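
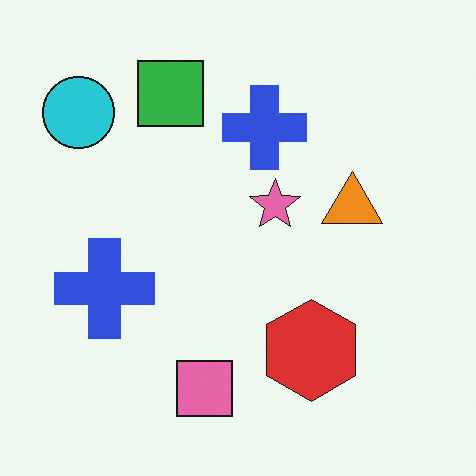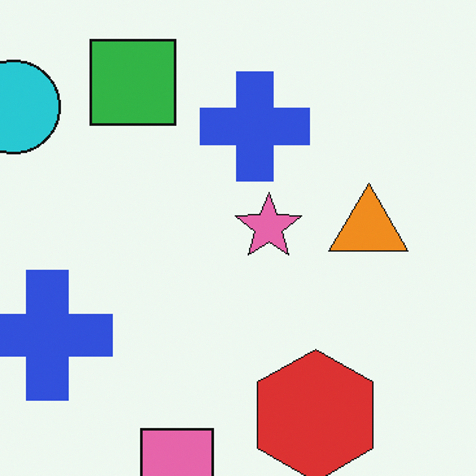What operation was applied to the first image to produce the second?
The image was cropped slightly and scaled back up.

The visible shapes are larger and the field of view is narrower; shapes near the original edges may be partly or wholly outside the frame — a crop-and-rescale.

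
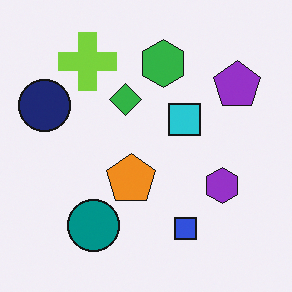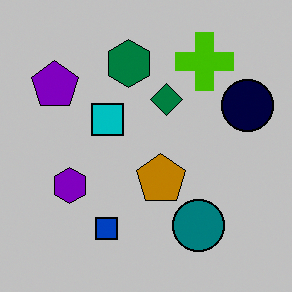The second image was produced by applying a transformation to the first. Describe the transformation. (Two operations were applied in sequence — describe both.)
It was flipped horizontally (left ↔ right), then aggressively posterized.

The navy circle is in the left of the first image and the right of the second — shapes on opposite sides of the vertical midline have swapped in a mirror flip. Each flat color has snapped to a coarser quantized level — most visibly, the near-white background has dropped to a flat grey.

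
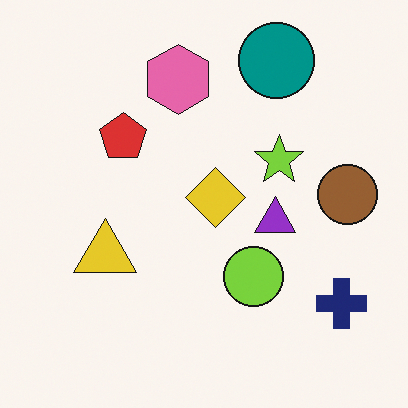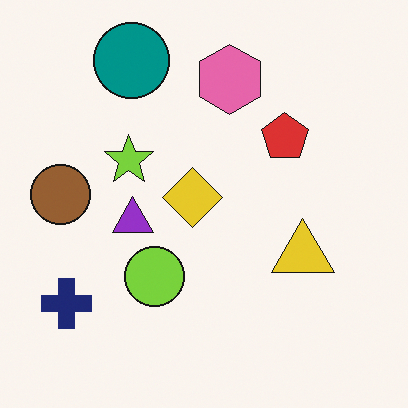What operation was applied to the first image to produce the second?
The transformation is: flipped horizontally (left ↔ right).

The brown circle is in the right of the first image and the left of the second — shapes on opposite sides of the vertical midline have swapped in a mirror flip.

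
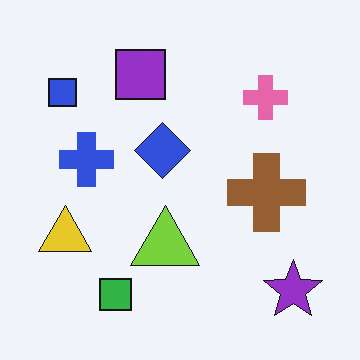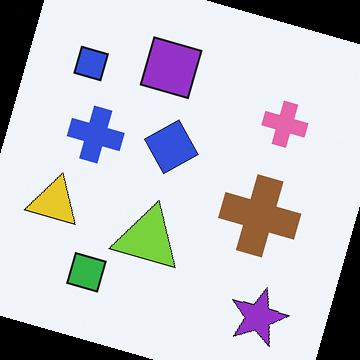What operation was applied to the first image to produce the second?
It was rotated clockwise by a moderate amount.

Every shape is tilted by the same angle and the image corners show triangular fill wedges — a whole-image rotation by a non-right angle.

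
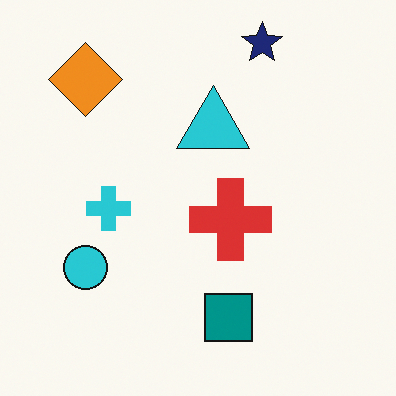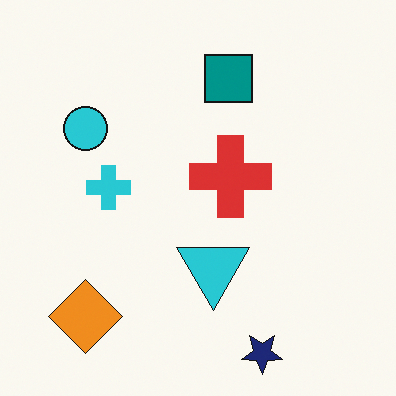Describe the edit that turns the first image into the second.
The transformation is: flipped vertically (top ↔ bottom).

The navy star is in the top of the first image and the bottom of the second — shapes on opposite sides of the horizontal midline have swapped in a mirror flip.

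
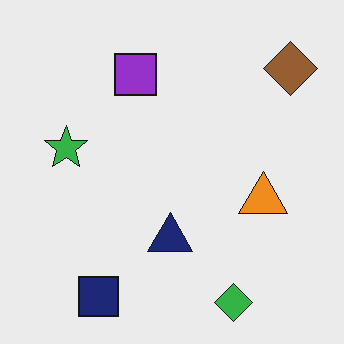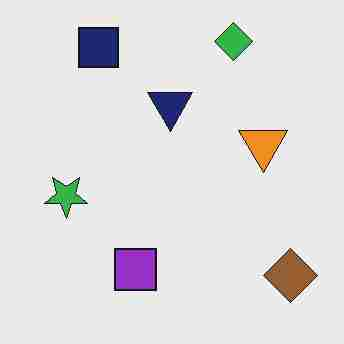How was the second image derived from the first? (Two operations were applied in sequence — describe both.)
The transformation is: flipped vertically (top ↔ bottom), then heavily JPEG-compressed with obvious blocking artifacts.

The green diamond is in the bottom-right of the first image and the top-right of the second — shapes on opposite sides of the horizontal midline have swapped in a mirror flip. Blocky 8×8 compression artifacts appear around shape edges and the flat background shows ringing — characteristic JPEG degradation.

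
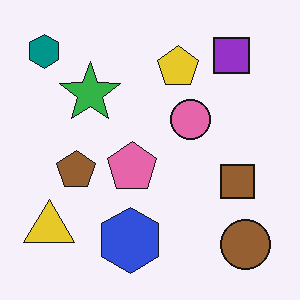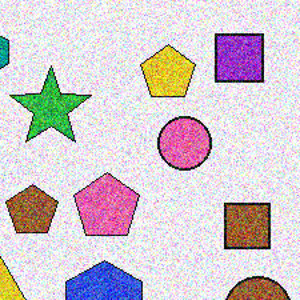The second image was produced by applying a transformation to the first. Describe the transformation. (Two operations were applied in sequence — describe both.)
It was degraded with heavy additive noise, then cropped to a modestly smaller region and rescaled.

Random speckle covers the whole image, including the flat background. The visible shapes are larger and the field of view is narrower; shapes near the original edges may be partly or wholly outside the frame — a crop-and-rescale.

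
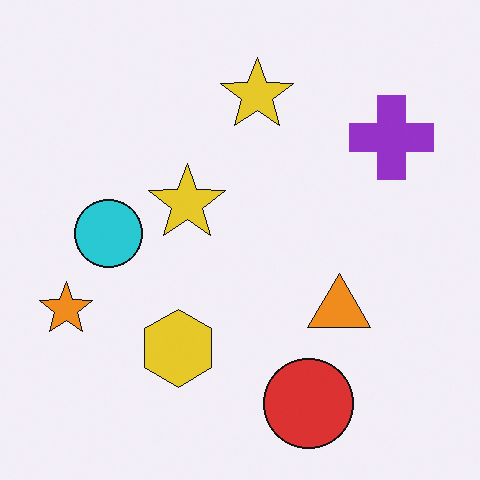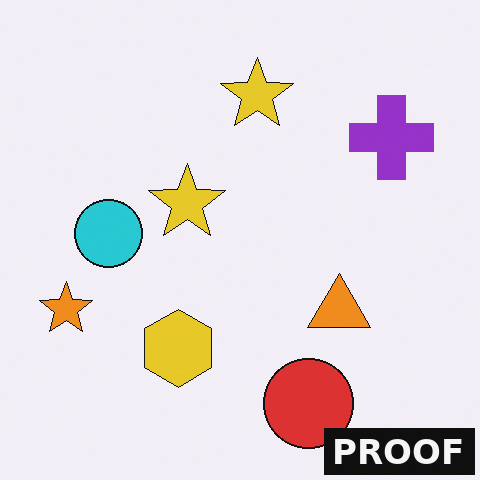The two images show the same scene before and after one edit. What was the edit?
The transformation is: watermarked with the text "PROOF" in the lower-right corner.

A dark label reading "PROOF" appears in the lower-right corner.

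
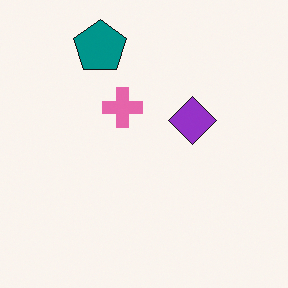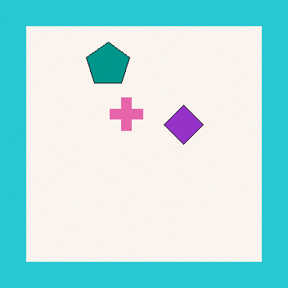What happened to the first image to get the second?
The transformation is: framed with a cyan border.

A solid cyan frame runs around the edge of the second image, with the content slightly shrunk inside it.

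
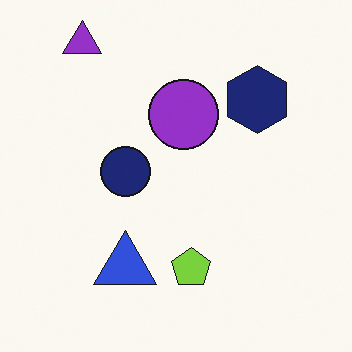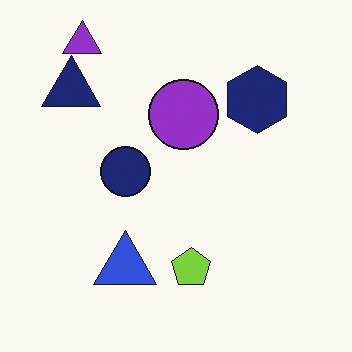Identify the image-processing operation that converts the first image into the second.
This is the original image overlaid with an additional navy triangle.

A navy triangle appears in the second image that is absent from the first.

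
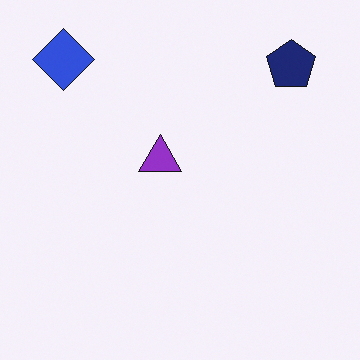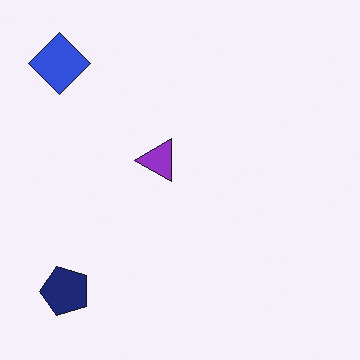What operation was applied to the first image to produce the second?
The transformation is: transposed (reflected across the top-left ↔ bottom-right diagonal).

Shapes have swapped their row and column positions — what was in the top-right is now in the bottom-left — a diagonal reflection.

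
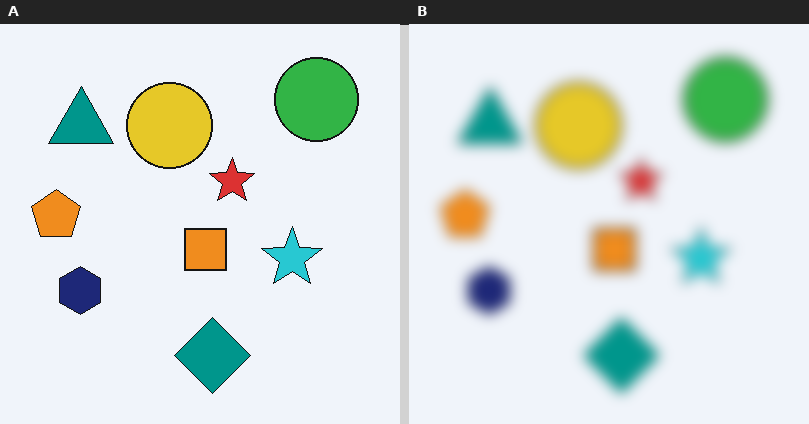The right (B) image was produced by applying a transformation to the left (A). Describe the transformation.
The image was strongly gaussian-blurred.

Shape edges and outlines are uniformly softened across the whole image.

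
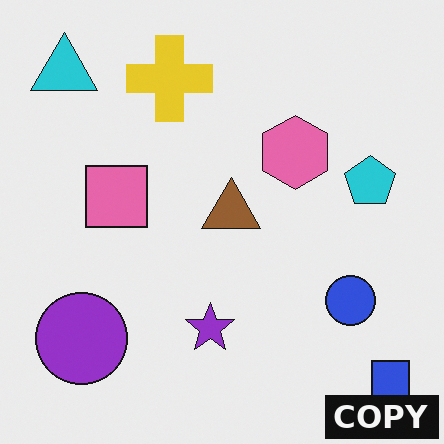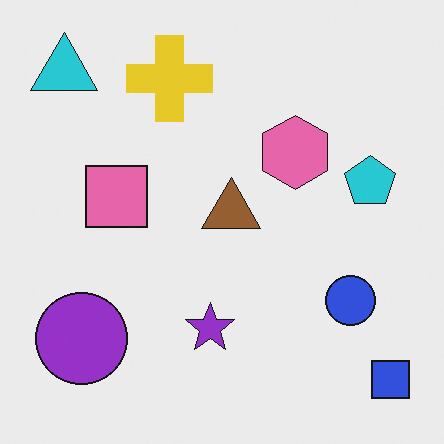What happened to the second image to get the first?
It was watermarked with the text "COPY" in the lower-right corner.

A dark label reading "COPY" appears in the lower-right corner.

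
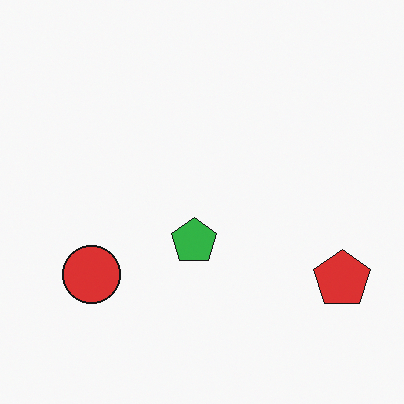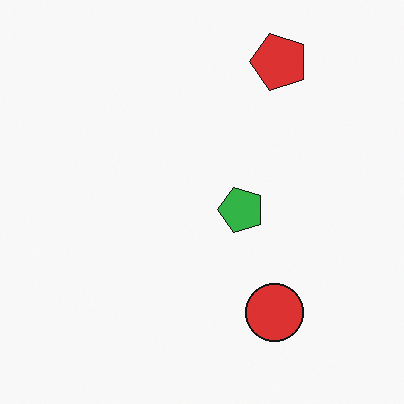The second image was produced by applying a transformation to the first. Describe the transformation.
It was rotated 90° counter-clockwise.

The red pentagon sits in the bottom-right of the first image and the top-right of the second — consistent with a whole-image 90° counter-clockwise rotation.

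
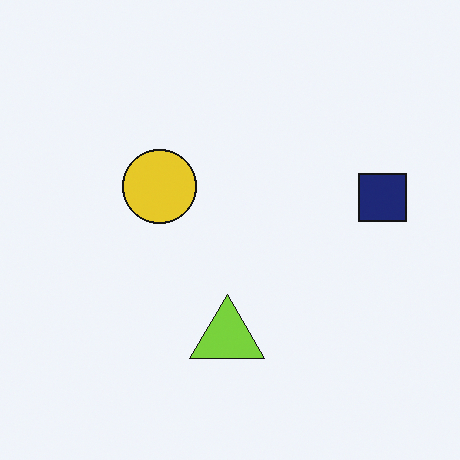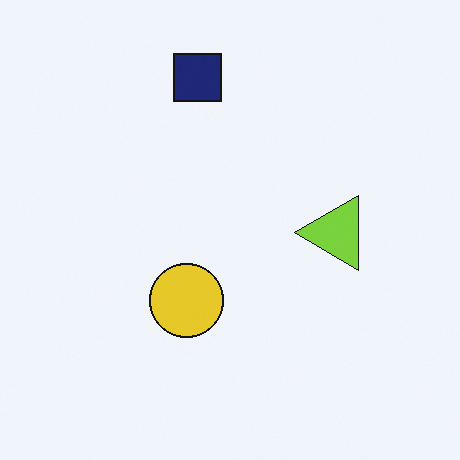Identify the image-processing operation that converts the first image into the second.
The image was rotated 90° counter-clockwise.

The navy square sits in the right of the first image and the top of the second — consistent with a whole-image 90° counter-clockwise rotation.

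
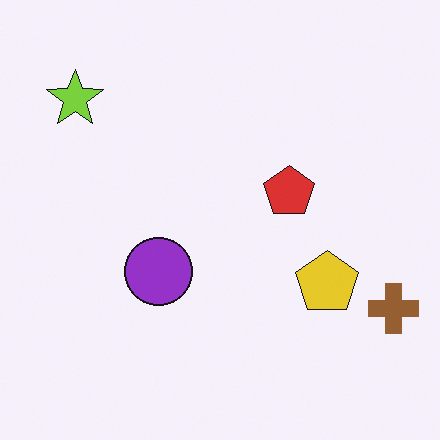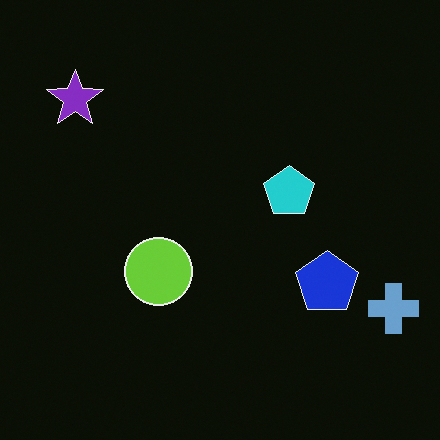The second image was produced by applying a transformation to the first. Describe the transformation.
Color-inverted (negative).

The light background has become dark and every shape's color is its complement — a photographic negative.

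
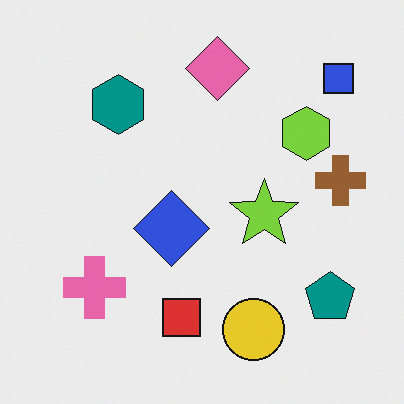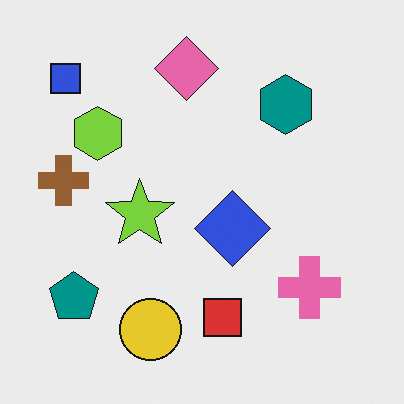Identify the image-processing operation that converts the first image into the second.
Flipped horizontally (left ↔ right).

The brown cross is in the right of the first image and the left of the second — shapes on opposite sides of the vertical midline have swapped in a mirror flip.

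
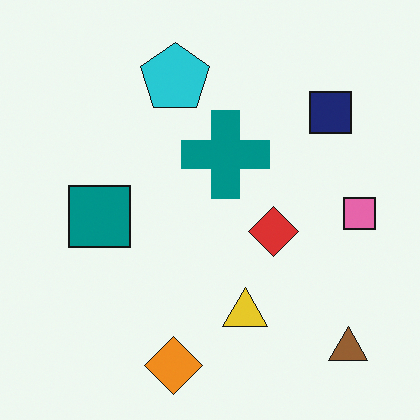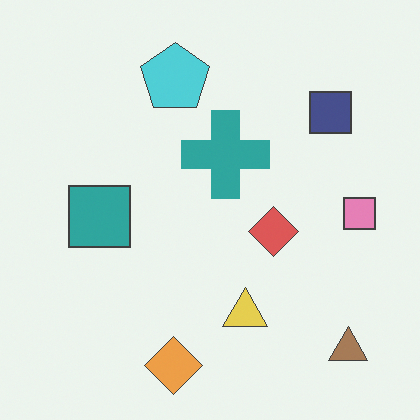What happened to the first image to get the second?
The second image is the first given slightly reduced contrast.

Tones are pushed toward mid-grey across the whole image — a global contrast change.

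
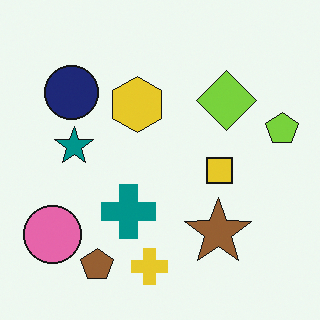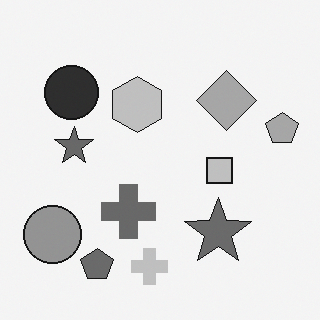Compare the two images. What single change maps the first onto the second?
This is the original image converted to grayscale.

All color is removed — every shape is now a shade of grey.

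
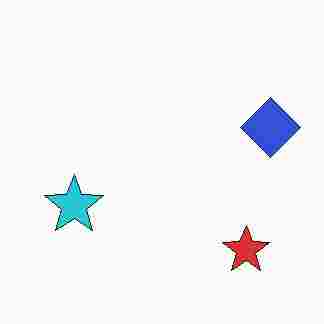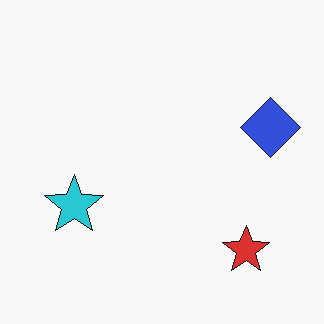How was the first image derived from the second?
It was degraded with heavy JPEG compression.

Blocky 8×8 compression artifacts appear around shape edges and the flat background shows ringing — characteristic JPEG degradation.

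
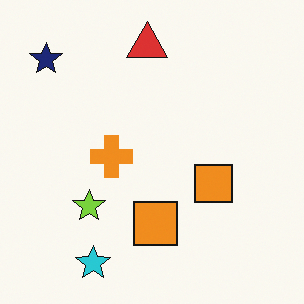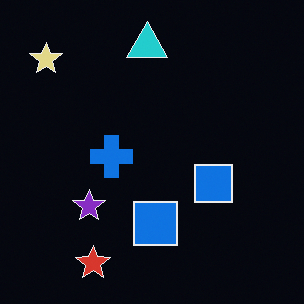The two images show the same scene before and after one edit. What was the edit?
Color-inverted (negative).

The light background has become dark and every shape's color is its complement — a photographic negative.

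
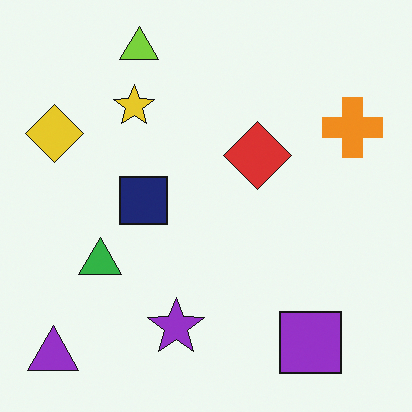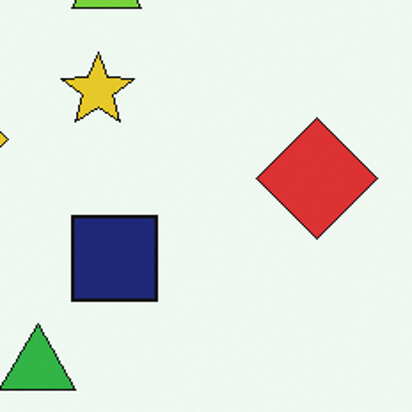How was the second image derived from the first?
Cropped tightly and scaled back up.

The visible shapes are larger and the field of view is narrower; shapes near the original edges may be partly or wholly outside the frame — a crop-and-rescale.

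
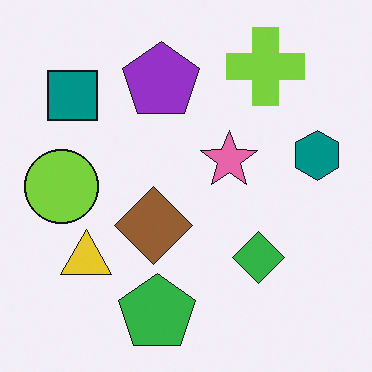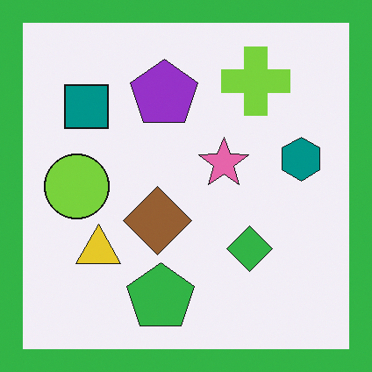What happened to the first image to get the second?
This is the original image framed with a green border.

A solid green frame runs around the edge of the second image, with the content slightly shrunk inside it.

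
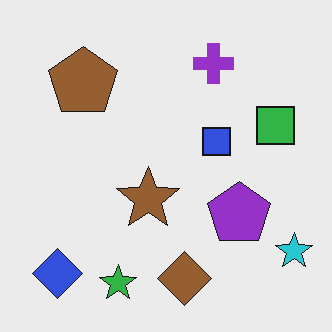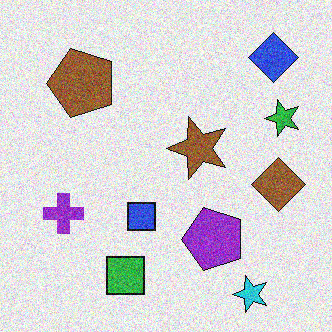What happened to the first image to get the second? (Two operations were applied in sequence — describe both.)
The second image is the first transposed (reflected across the top-left ↔ bottom-right diagonal), then degraded with visible gaussian noise.

Shapes have swapped their row and column positions — what was in the top-right is now in the bottom-left — a diagonal reflection. Random speckle covers the whole image, including the flat background.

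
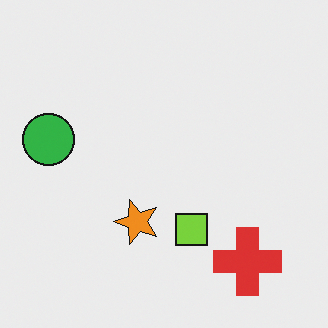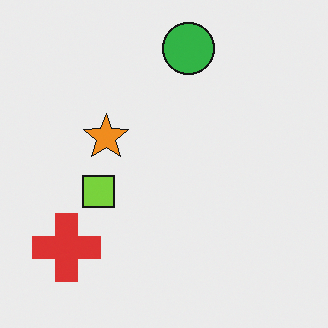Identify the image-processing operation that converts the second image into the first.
Rotated 90° counter-clockwise.

The red cross sits in the bottom-left of the second image and the bottom-right of the first — consistent with a whole-image 90° counter-clockwise rotation.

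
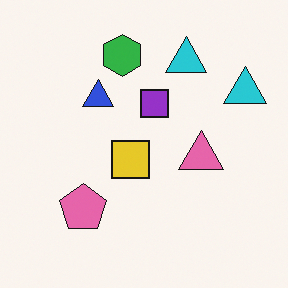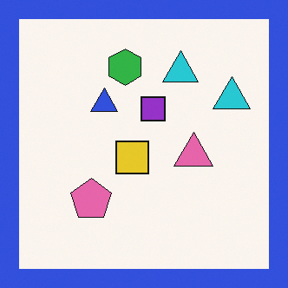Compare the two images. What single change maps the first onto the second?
The transformation is: framed with a blue border.

A solid blue frame runs around the edge of the second image, with the content slightly shrunk inside it.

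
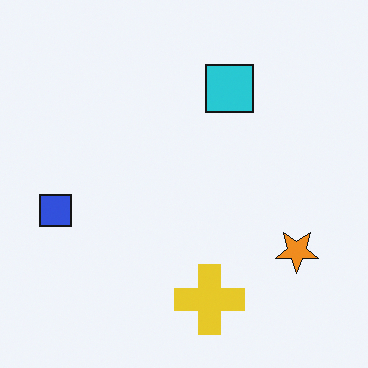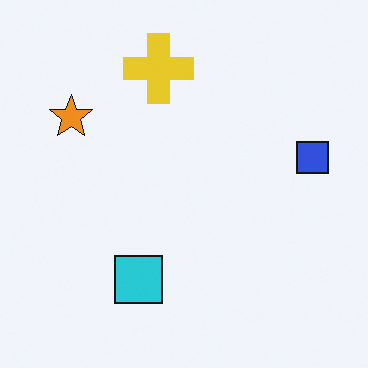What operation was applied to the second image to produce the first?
The transformation is: rotated 180°.

The orange star sits in the top-left of the second image and the bottom-right of the first — consistent with a whole-image 180° rotation.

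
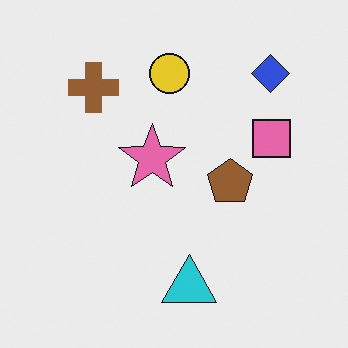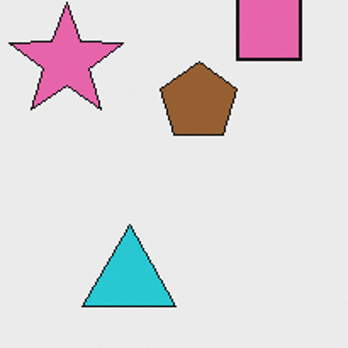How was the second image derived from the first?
The image was cropped tightly and scaled back up.

The visible shapes are larger and the field of view is narrower; shapes near the original edges may be partly or wholly outside the frame — a crop-and-rescale.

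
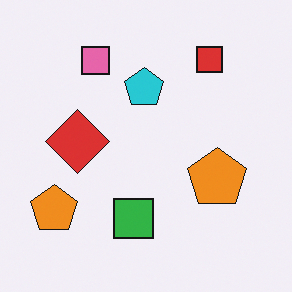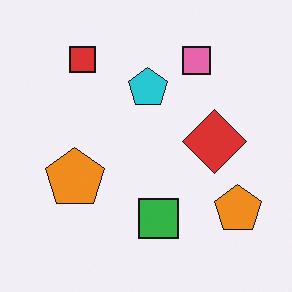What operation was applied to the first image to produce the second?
It was flipped horizontally (left ↔ right).

The red diamond is in the left of the first image and the right of the second — shapes on opposite sides of the vertical midline have swapped in a mirror flip.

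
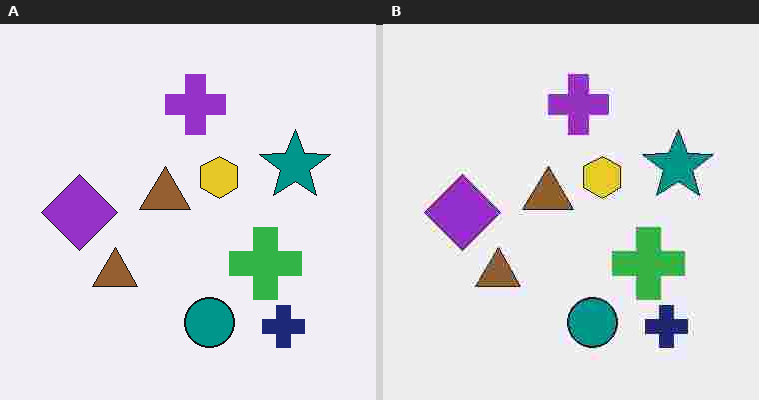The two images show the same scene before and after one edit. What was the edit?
The right (B) image is the left (A) degraded with heavy JPEG compression.

Blocky 8×8 compression artifacts appear around shape edges and the flat background shows ringing — characteristic JPEG degradation.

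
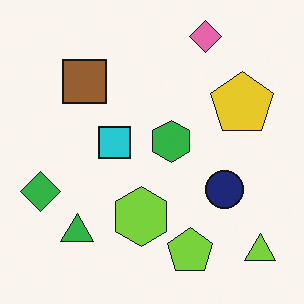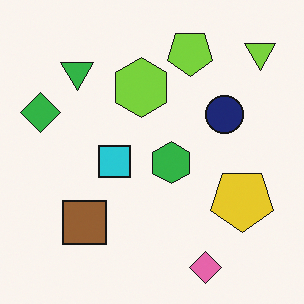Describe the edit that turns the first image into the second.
It was flipped vertically (top ↔ bottom).

The pink diamond is in the top-right of the first image and the bottom-right of the second — shapes on opposite sides of the horizontal midline have swapped in a mirror flip.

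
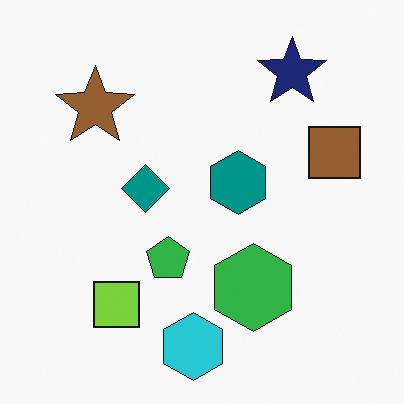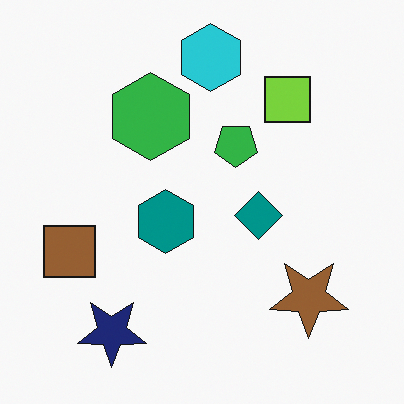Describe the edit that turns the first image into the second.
The transformation is: rotated 180°.

The navy star sits in the top-right of the first image and the bottom-left of the second — consistent with a whole-image 180° rotation.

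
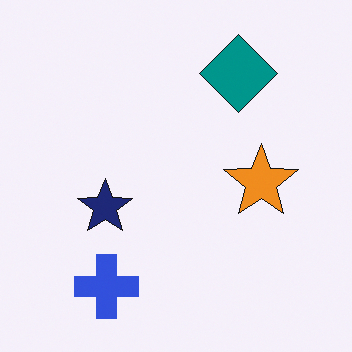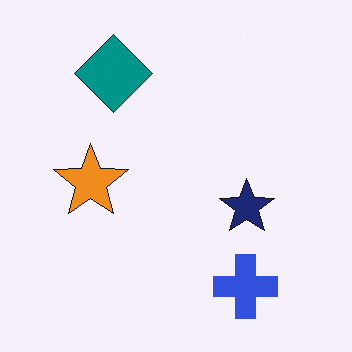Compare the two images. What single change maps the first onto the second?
It was flipped horizontally (left ↔ right).

The orange star is in the right of the first image and the left of the second — shapes on opposite sides of the vertical midline have swapped in a mirror flip.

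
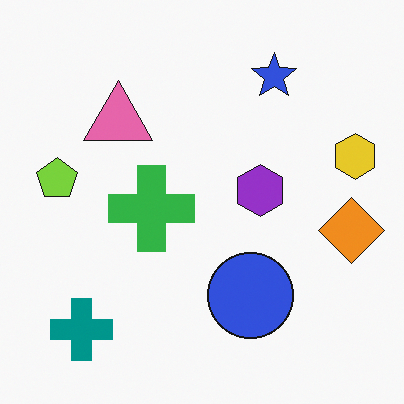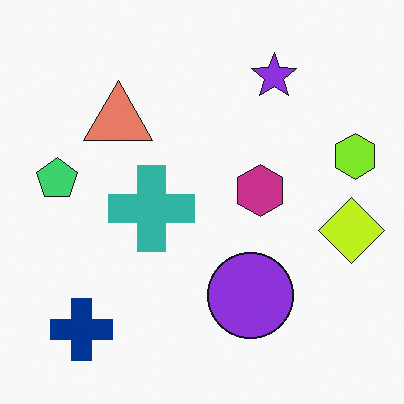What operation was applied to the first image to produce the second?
The second image is the first hue-shifted by a small amount.

Every shape's color has rotated by the same amount around the hue wheel — a uniform hue shift.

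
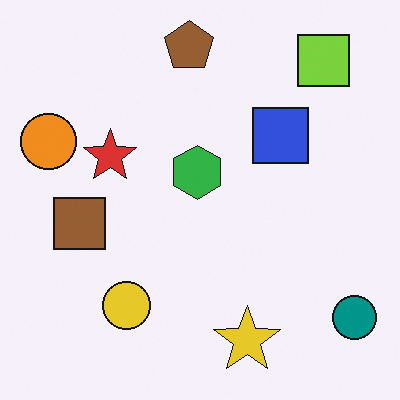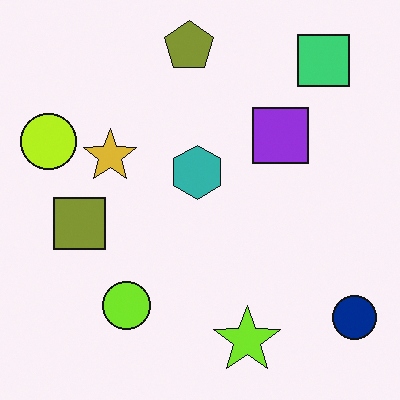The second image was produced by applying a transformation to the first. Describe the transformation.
The second image is the first hue-shifted slightly.

Every shape's color has rotated by the same amount around the hue wheel — a uniform hue shift.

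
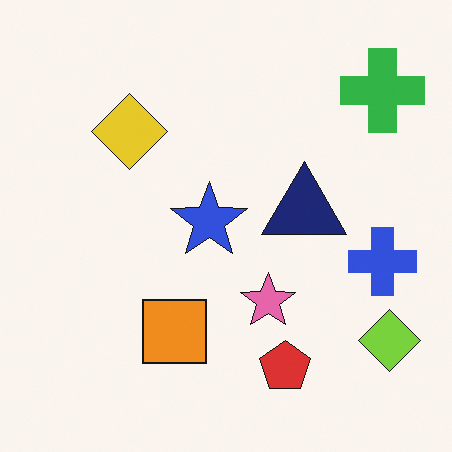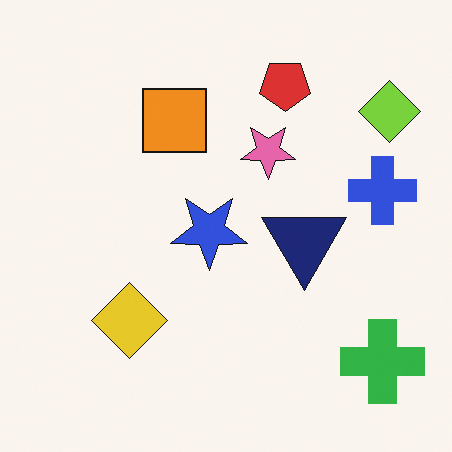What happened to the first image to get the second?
This is the original image flipped vertically (top ↔ bottom).

The red pentagon is in the bottom of the first image and the top of the second — shapes on opposite sides of the horizontal midline have swapped in a mirror flip.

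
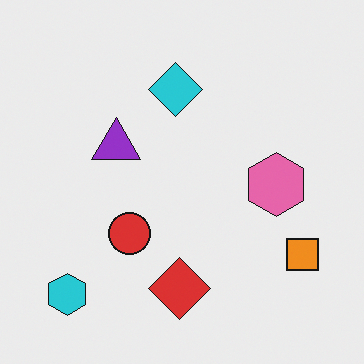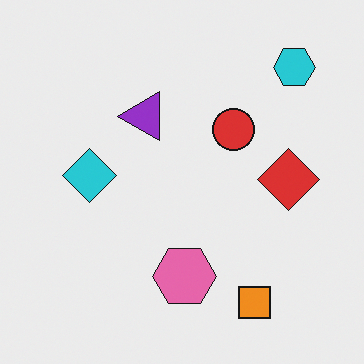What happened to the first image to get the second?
The second image is the first transposed (reflected across the top-left ↔ bottom-right diagonal).

Shapes have swapped their row and column positions — what was in the top-right is now in the bottom-left — a diagonal reflection.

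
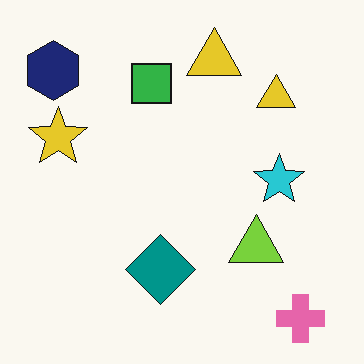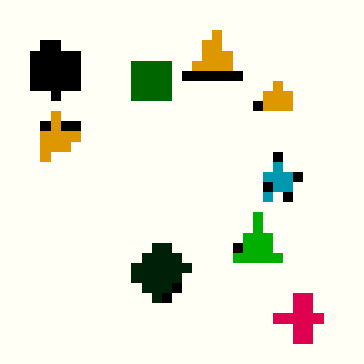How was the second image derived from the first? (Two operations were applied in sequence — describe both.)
This is the original image boosted in contrast, then coarsely pixelated.

Tones are pushed away from mid-grey across the whole image — a global contrast change. Shapes are reduced to large square blocks; fine edges and outlines are lost — a downscale-then-upscale (mosaic) effect.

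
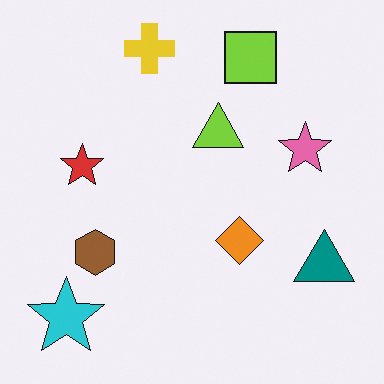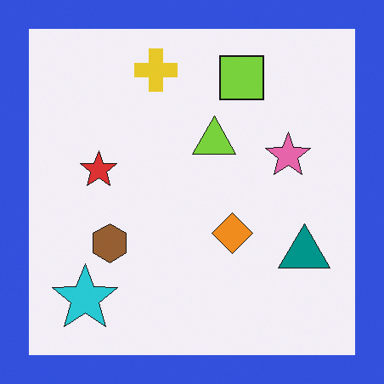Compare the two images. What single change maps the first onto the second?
Framed with a blue border.

A solid blue frame runs around the edge of the second image, with the content slightly shrunk inside it.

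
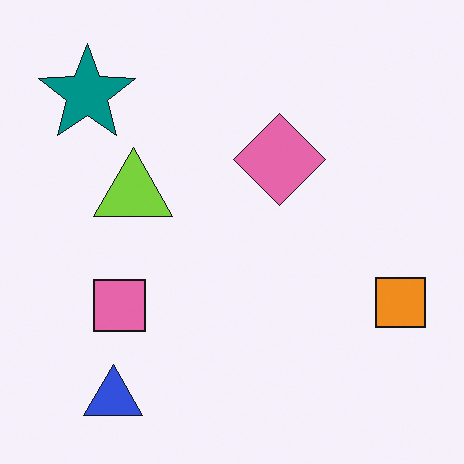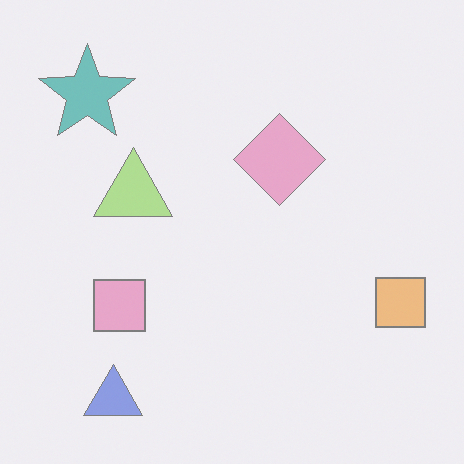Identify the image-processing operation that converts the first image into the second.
The image was washed out (contrast reduced).

Tones are pushed toward mid-grey across the whole image — a global contrast change.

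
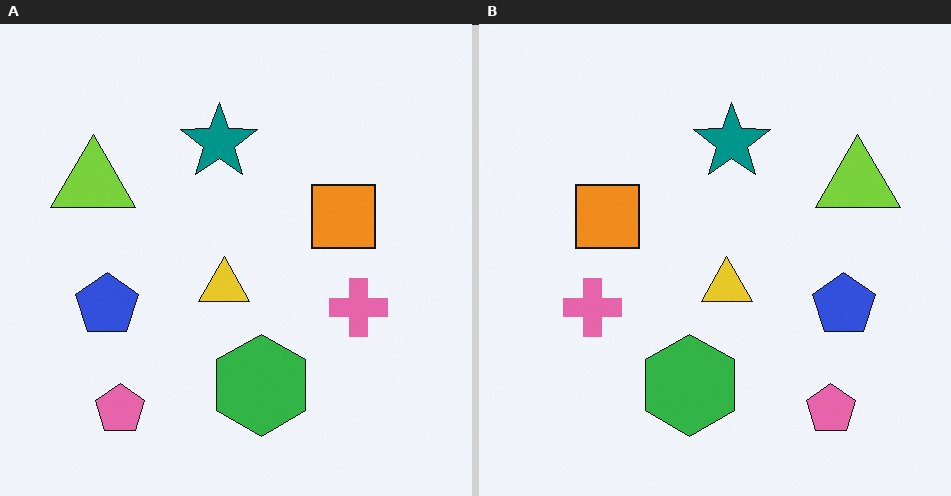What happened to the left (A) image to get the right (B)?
Flipped horizontally (left ↔ right).

The lime triangle is in the left of the left (A) image and the right of the right (B) — shapes on opposite sides of the vertical midline have swapped in a mirror flip.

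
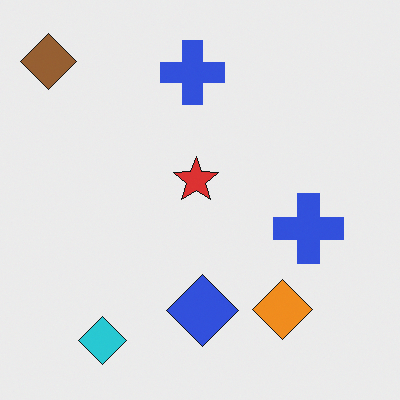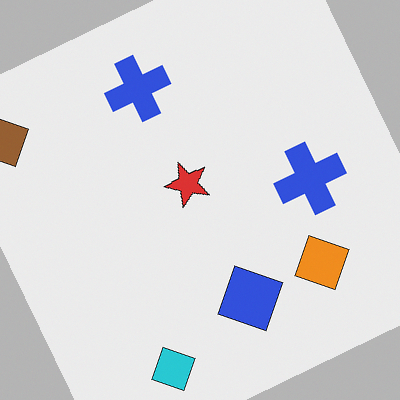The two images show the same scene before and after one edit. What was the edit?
It was rotated counter-clockwise by a clearly visible amount.

Every shape is tilted by the same angle and the image corners show triangular fill wedges — a whole-image rotation by a non-right angle.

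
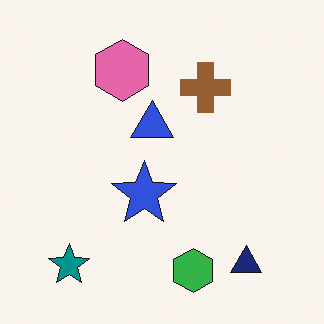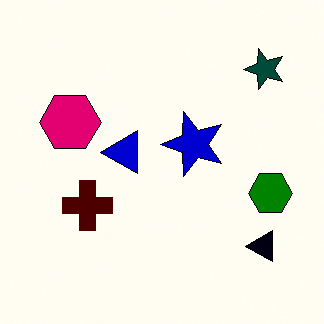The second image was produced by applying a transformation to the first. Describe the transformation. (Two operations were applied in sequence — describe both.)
Transposed (reflected across the top-left ↔ bottom-right diagonal), then given much higher contrast.

Shapes have swapped their row and column positions — what was in the top-right is now in the bottom-left — a diagonal reflection. Tones are pushed away from mid-grey across the whole image — a global contrast change.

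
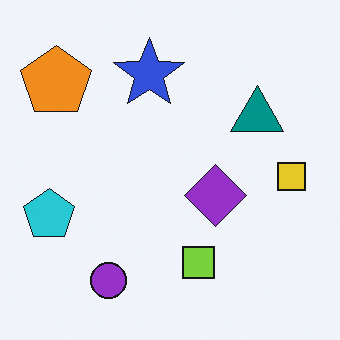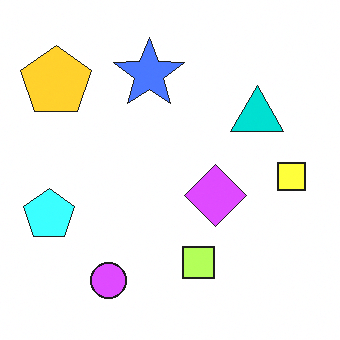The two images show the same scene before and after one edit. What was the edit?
The transformation is: substantially brightened.

Every pixel — background and shapes alike — is uniformly brightened.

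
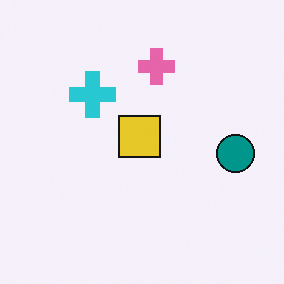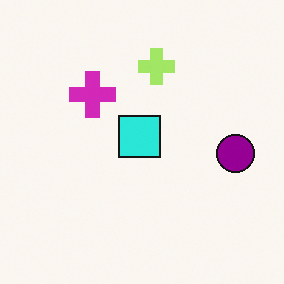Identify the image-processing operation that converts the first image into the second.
This is the original image hue-shifted through roughly a third of the color wheel.

Every shape's color has rotated by the same amount around the hue wheel — a uniform hue shift.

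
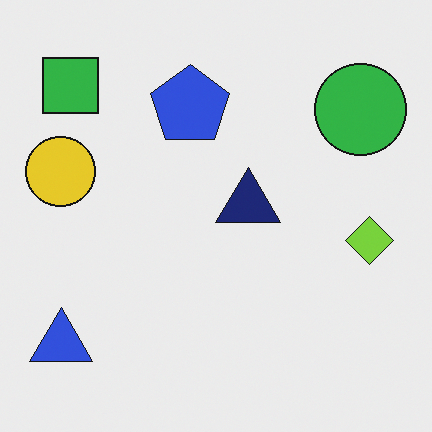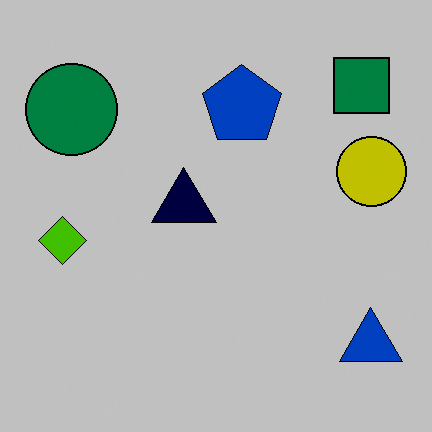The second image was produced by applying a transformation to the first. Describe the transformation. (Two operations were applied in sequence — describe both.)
The second image is the first flipped horizontally (left ↔ right), then heavily posterized to just a handful of flat colors.

The yellow circle is in the left of the first image and the right of the second — shapes on opposite sides of the vertical midline have swapped in a mirror flip. Each flat color has snapped to a coarser quantized level — most visibly, the near-white background has dropped to a flat grey.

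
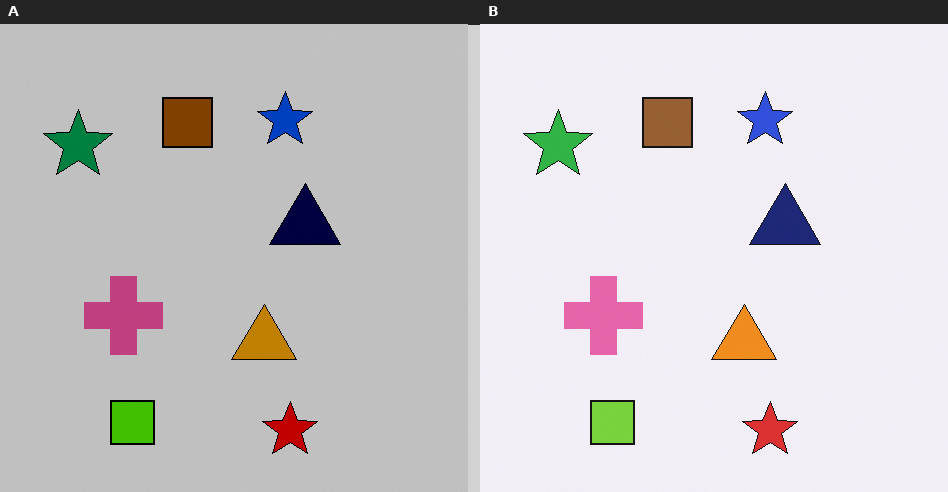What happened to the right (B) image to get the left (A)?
The left (A) image is the right (B) heavily posterized to just a handful of flat colors.

Each flat color has snapped to a coarser quantized level — most visibly, the near-white background has dropped to a flat grey.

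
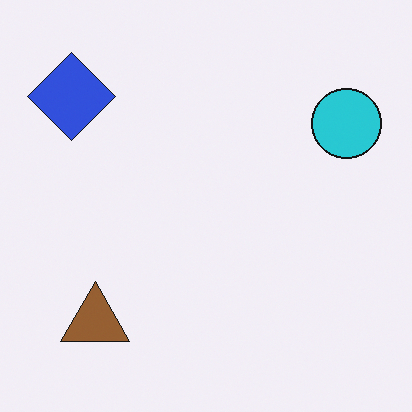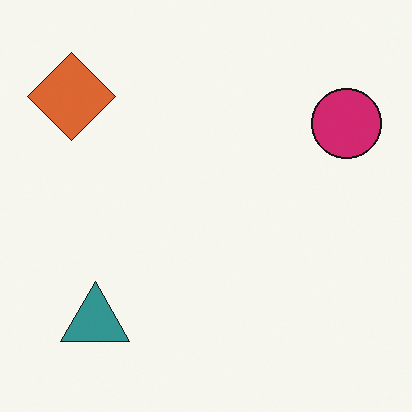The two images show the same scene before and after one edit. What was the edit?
Hue-shifted noticeably.

Every shape's color has rotated by the same amount around the hue wheel — a uniform hue shift.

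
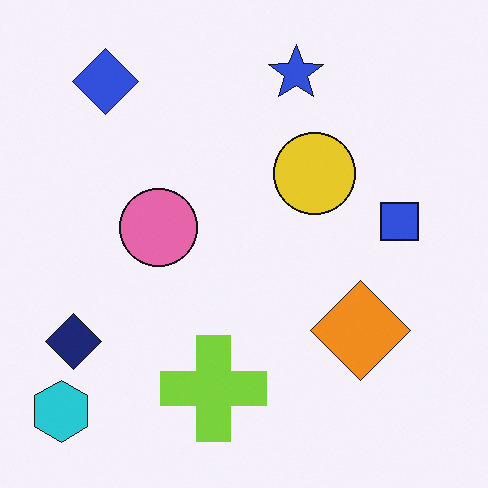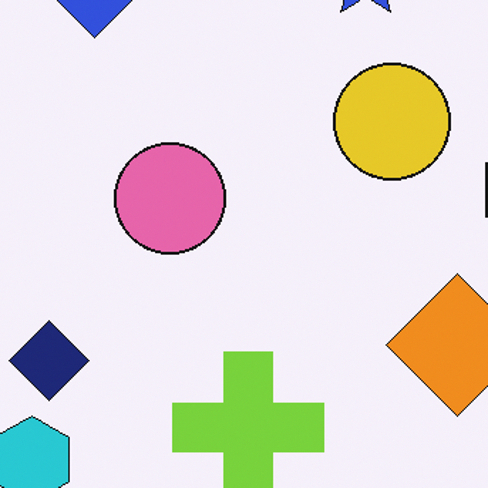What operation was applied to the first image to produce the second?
It was cropped to a modestly smaller region and rescaled.

The visible shapes are larger and the field of view is narrower; shapes near the original edges may be partly or wholly outside the frame — a crop-and-rescale.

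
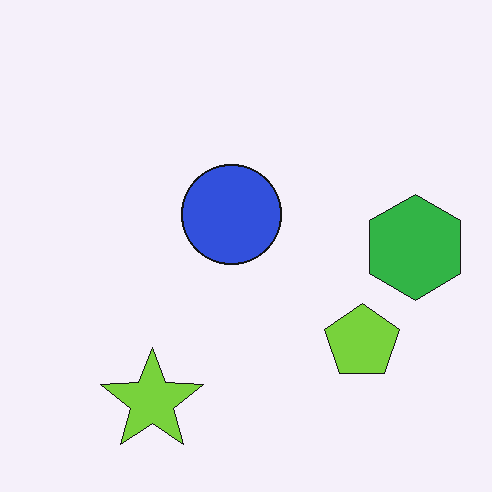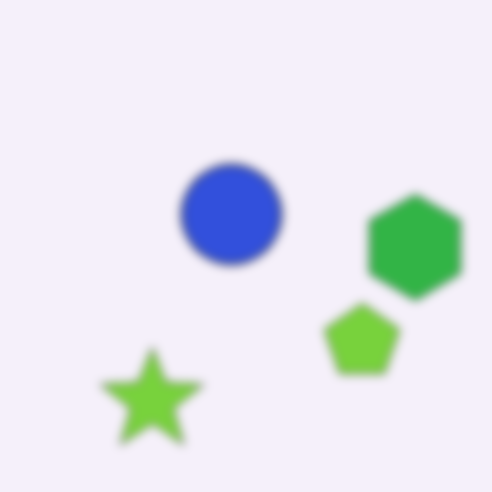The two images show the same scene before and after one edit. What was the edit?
The transformation is: strongly gaussian-blurred.

Shape edges and outlines are uniformly softened across the whole image.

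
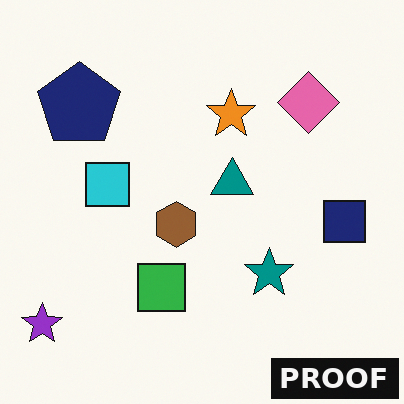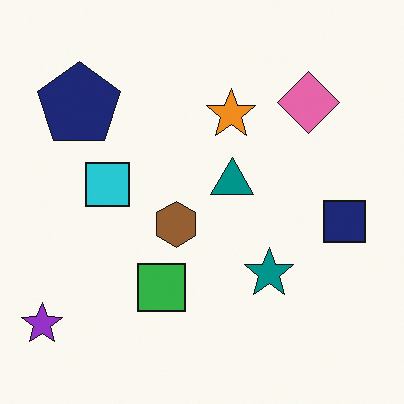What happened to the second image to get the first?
This is the original image watermarked with the text "PROOF" in the lower-right corner.

A dark label reading "PROOF" appears in the lower-right corner.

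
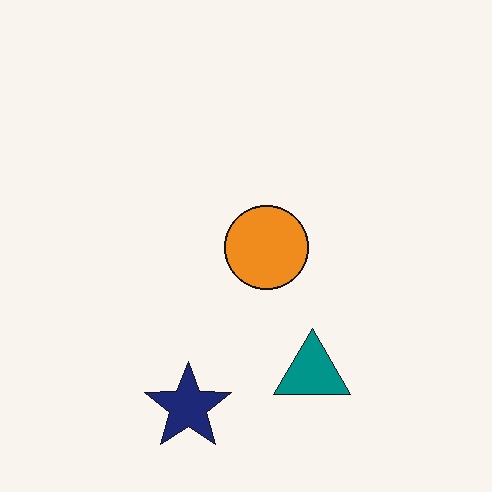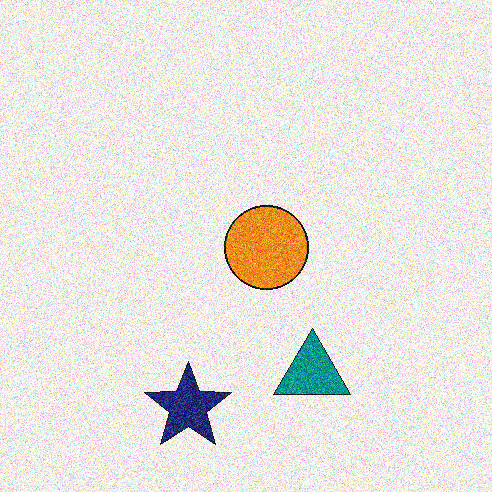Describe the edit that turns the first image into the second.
The second image is the first degraded with a thick layer of grain.

Random speckle covers the whole image, including the flat background.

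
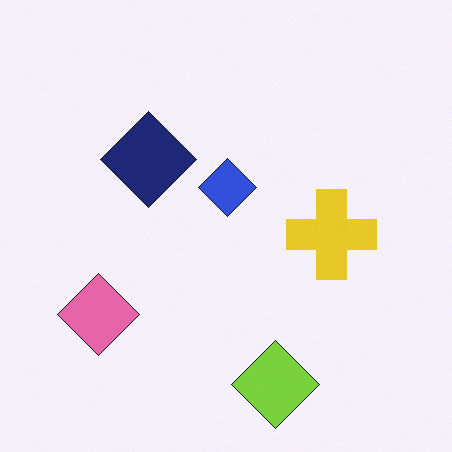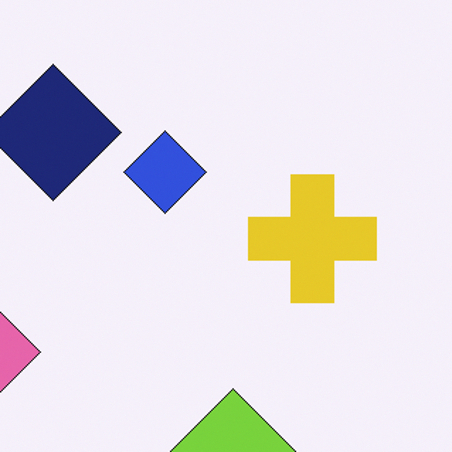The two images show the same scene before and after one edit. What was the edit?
It was cropped slightly and scaled back up.

The visible shapes are larger and the field of view is narrower; shapes near the original edges may be partly or wholly outside the frame — a crop-and-rescale.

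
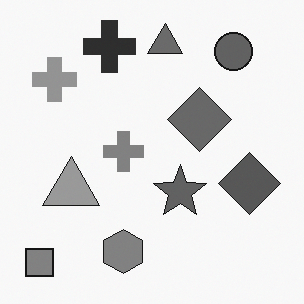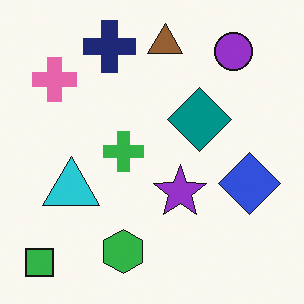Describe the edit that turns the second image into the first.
The transformation is: converted to grayscale.

All color is removed — every shape is now a shade of grey.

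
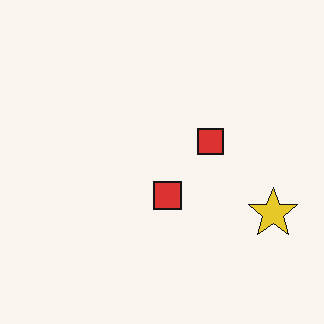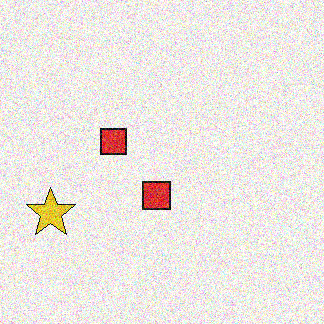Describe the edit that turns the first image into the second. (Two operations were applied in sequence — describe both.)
This is the original image flipped horizontally (left ↔ right), then degraded with heavy additive noise.

The yellow star is in the right of the first image and the left of the second — shapes on opposite sides of the vertical midline have swapped in a mirror flip. Random speckle covers the whole image, including the flat background.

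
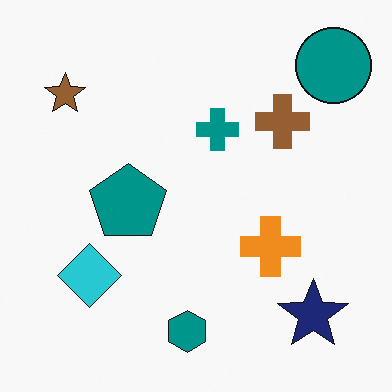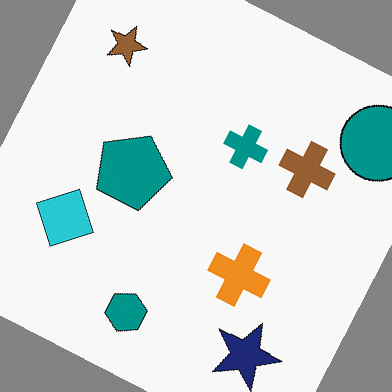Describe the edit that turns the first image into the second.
The second image is the first rotated clockwise by a clearly visible amount.

Every shape is tilted by the same angle and the image corners show triangular fill wedges — a whole-image rotation by a non-right angle.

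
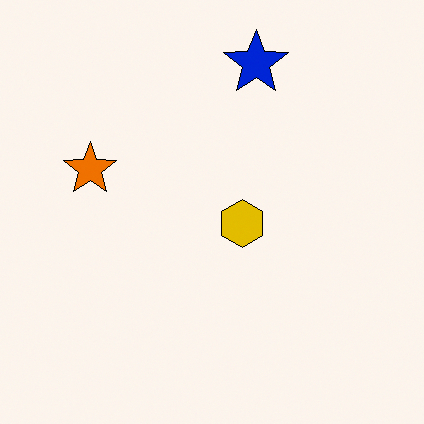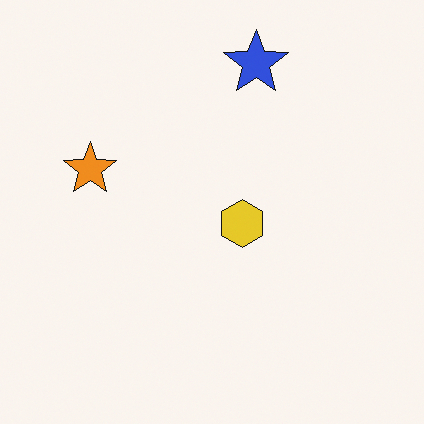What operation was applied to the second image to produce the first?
The transformation is: given slightly increased contrast.

Tones are pushed away from mid-grey across the whole image — a global contrast change.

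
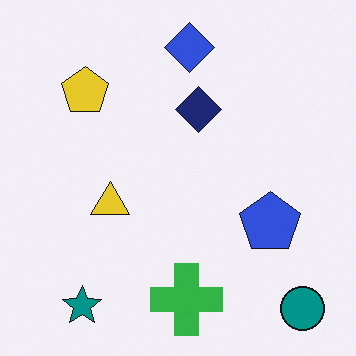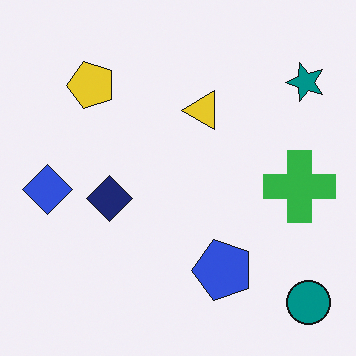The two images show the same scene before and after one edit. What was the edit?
This is the original image transposed (reflected across the top-left ↔ bottom-right diagonal).

Shapes have swapped their row and column positions — what was in the top-right is now in the bottom-left — a diagonal reflection.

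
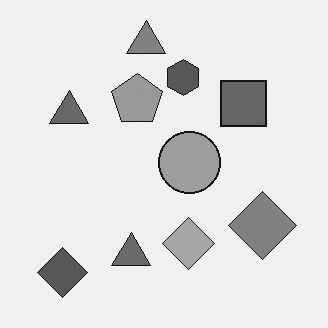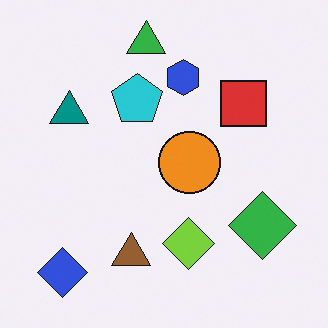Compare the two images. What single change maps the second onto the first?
This is the original image converted to grayscale.

All color is removed — every shape is now a shade of grey.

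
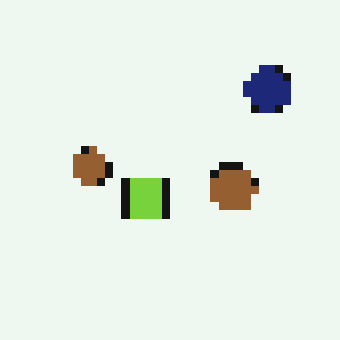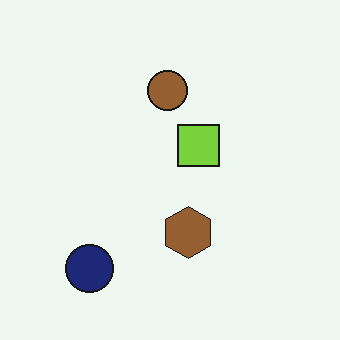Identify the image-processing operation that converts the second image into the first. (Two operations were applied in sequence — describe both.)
The transformation is: transposed (reflected across the top-left ↔ bottom-right diagonal), then moderately pixelated.

Shapes have swapped their row and column positions — what was in the top-right is now in the bottom-left — a diagonal reflection. Shapes are reduced to large square blocks; fine edges and outlines are lost — a downscale-then-upscale (mosaic) effect.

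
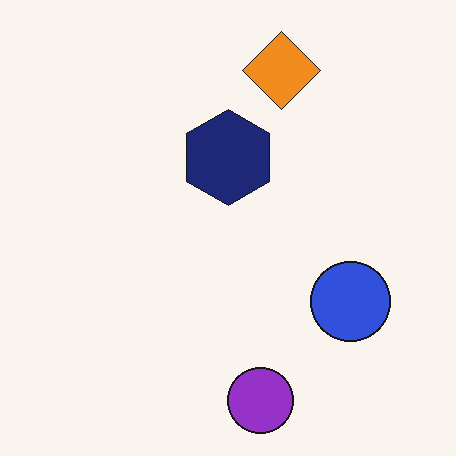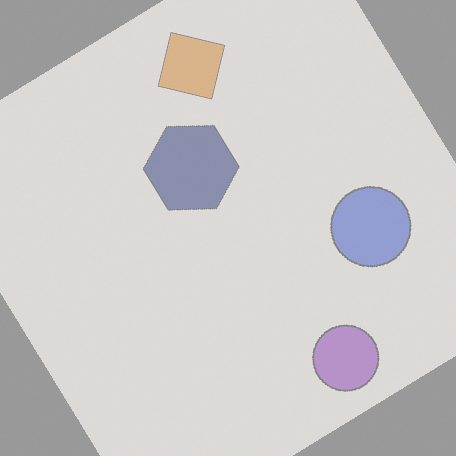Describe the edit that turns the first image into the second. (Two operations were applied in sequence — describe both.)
The image was rotated counter-clockwise by a large amount — several tens of degrees, then given much lower contrast.

Every shape is tilted by the same angle and the image corners show triangular fill wedges — a whole-image rotation by a non-right angle. Tones are pushed toward mid-grey across the whole image — a global contrast change.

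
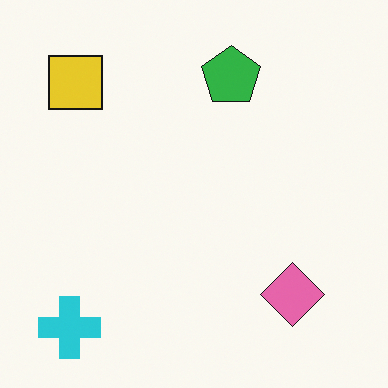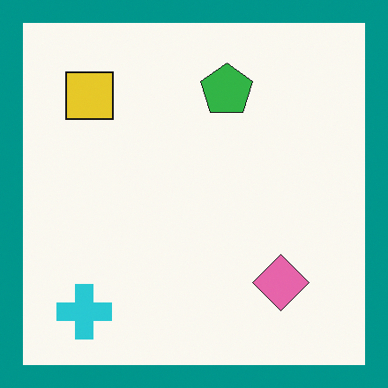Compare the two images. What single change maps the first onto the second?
The image was framed with a teal border.

A solid teal frame runs around the edge of the second image, with the content slightly shrunk inside it.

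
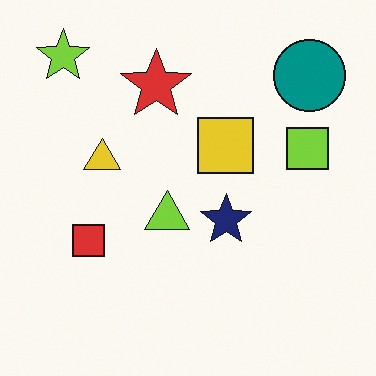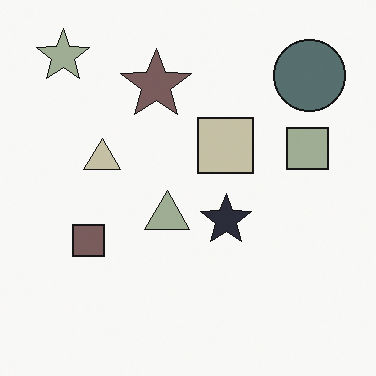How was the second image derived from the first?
Heavily desaturated.

All colors are more muted and greyish — a global saturation change.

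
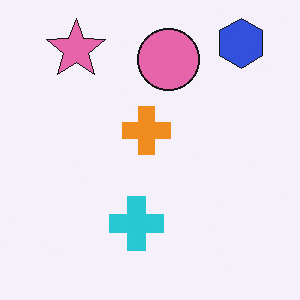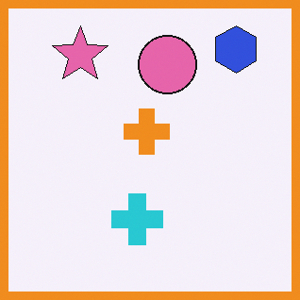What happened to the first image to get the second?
The second image is the first framed with a orange border.

A solid orange frame runs around the edge of the second image, with the content slightly shrunk inside it.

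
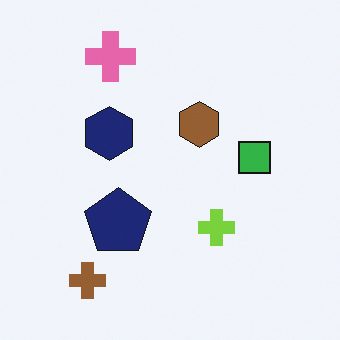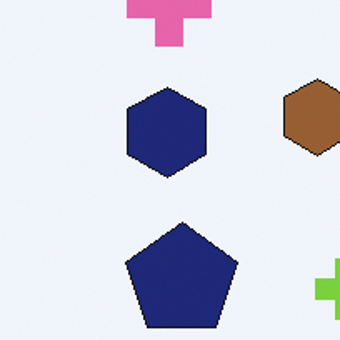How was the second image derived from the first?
It was cropped to a noticeably smaller region and rescaled.

The visible shapes are larger and the field of view is narrower; shapes near the original edges may be partly or wholly outside the frame — a crop-and-rescale.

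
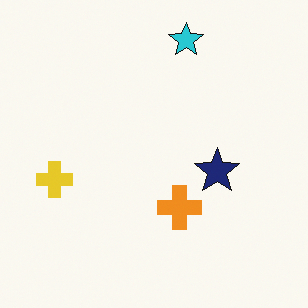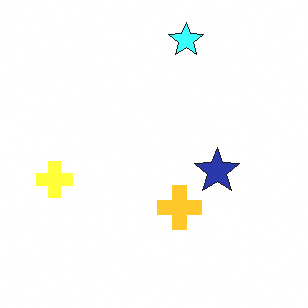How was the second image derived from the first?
The second image is the first brightened a lot.

Every pixel — background and shapes alike — is uniformly brightened.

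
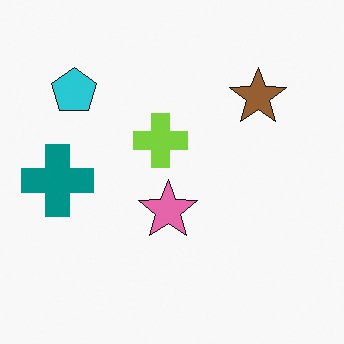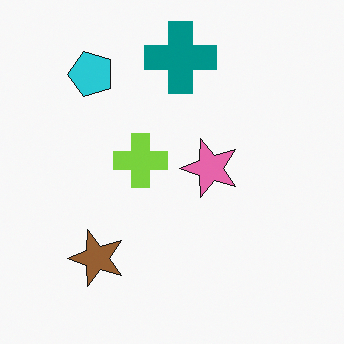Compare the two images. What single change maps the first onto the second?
The image was transposed (reflected across the top-left ↔ bottom-right diagonal).

Shapes have swapped their row and column positions — what was in the top-right is now in the bottom-left — a diagonal reflection.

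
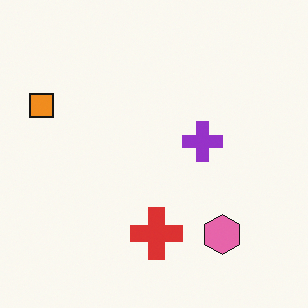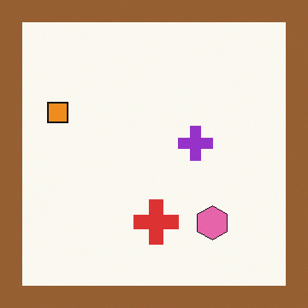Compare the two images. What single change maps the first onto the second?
This is the original image framed with a brown border.

A solid brown frame runs around the edge of the second image, with the content slightly shrunk inside it.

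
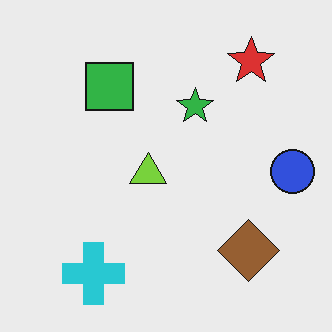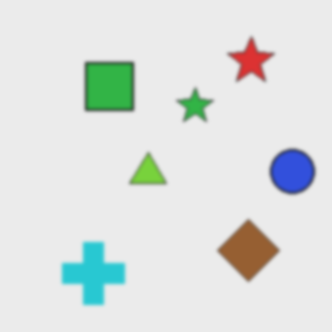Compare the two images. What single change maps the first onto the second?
The transformation is: lightly blurred.

Shape edges and outlines are uniformly softened across the whole image.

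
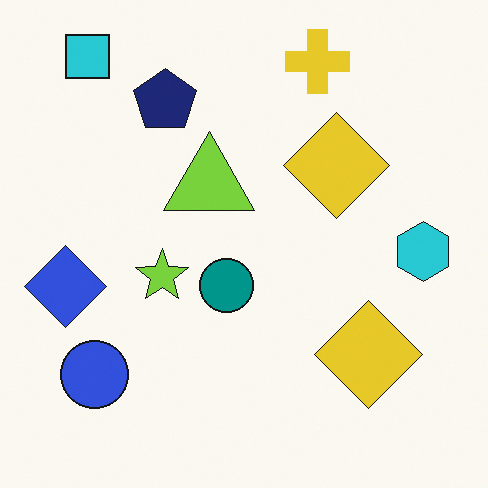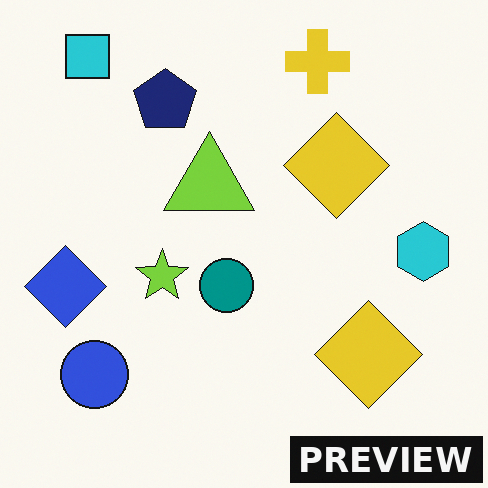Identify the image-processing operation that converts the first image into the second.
The transformation is: watermarked with the text "PREVIEW" in the lower-right corner.

A dark label reading "PREVIEW" appears in the lower-right corner.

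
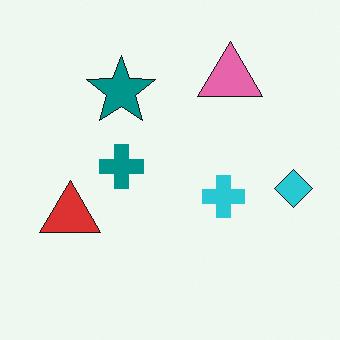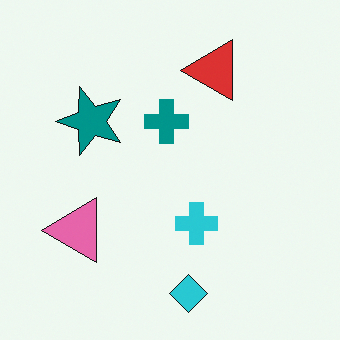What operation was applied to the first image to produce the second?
The transformation is: transposed (reflected across the top-left ↔ bottom-right diagonal).

Shapes have swapped their row and column positions — what was in the top-right is now in the bottom-left — a diagonal reflection.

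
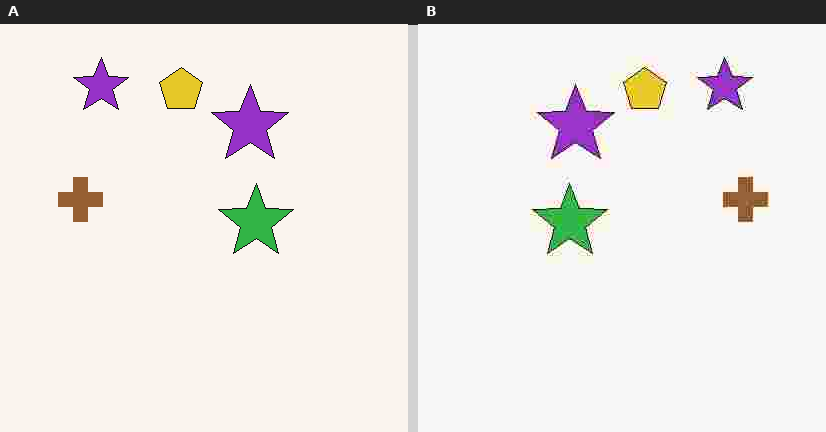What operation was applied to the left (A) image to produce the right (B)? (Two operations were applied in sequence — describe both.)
The transformation is: flipped horizontally (left ↔ right), then degraded with heavy JPEG compression.

The brown cross is in the left of the left (A) image and the right of the right (B) — shapes on opposite sides of the vertical midline have swapped in a mirror flip. Blocky 8×8 compression artifacts appear around shape edges and the flat background shows ringing — characteristic JPEG degradation.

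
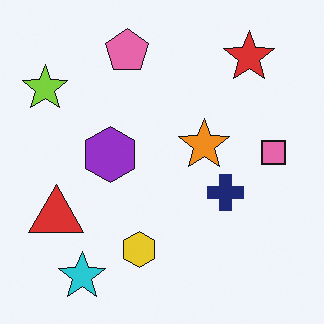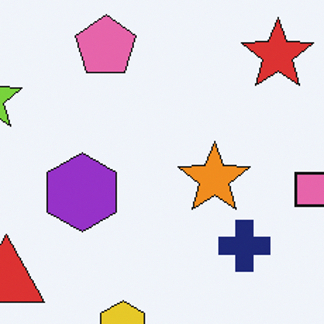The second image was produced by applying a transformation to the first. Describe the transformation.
The image was cropped slightly and scaled back up.

The visible shapes are larger and the field of view is narrower; shapes near the original edges may be partly or wholly outside the frame — a crop-and-rescale.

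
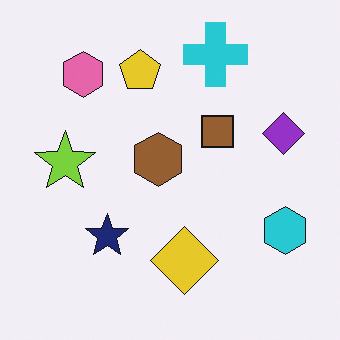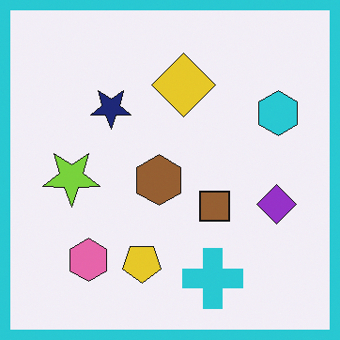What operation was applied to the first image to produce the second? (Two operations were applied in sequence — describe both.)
This is the original image flipped vertically (top ↔ bottom), then framed with a cyan border.

The cyan cross is in the top of the first image and the bottom of the second — shapes on opposite sides of the horizontal midline have swapped in a mirror flip. A solid cyan frame runs around the edge of the second image, with the content slightly shrunk inside it.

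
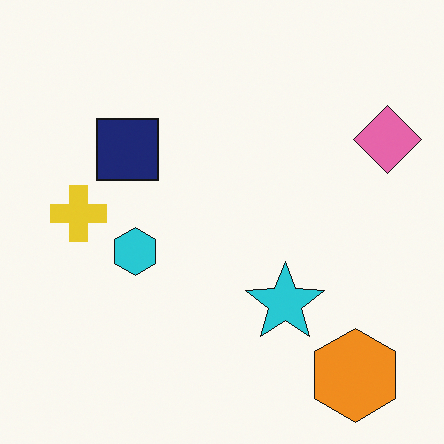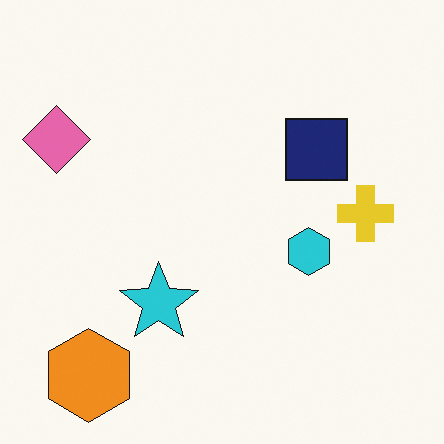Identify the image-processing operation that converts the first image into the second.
It was flipped horizontally (left ↔ right).

The pink diamond is in the top-right of the first image and the top-left of the second — shapes on opposite sides of the vertical midline have swapped in a mirror flip.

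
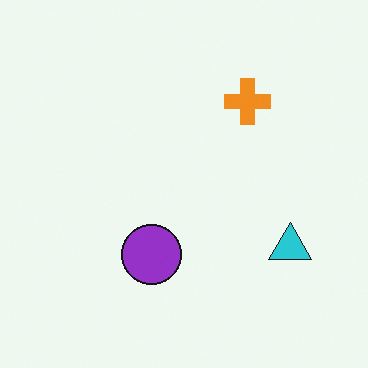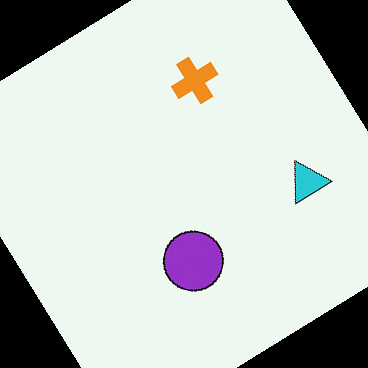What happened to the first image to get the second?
It was rotated counter-clockwise by a large amount — several tens of degrees.

Every shape is tilted by the same angle and the image corners show triangular fill wedges — a whole-image rotation by a non-right angle.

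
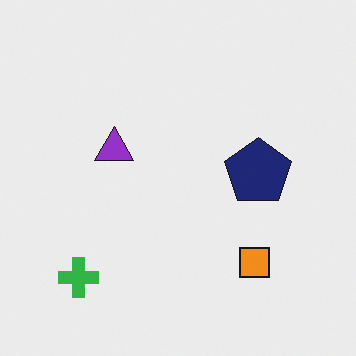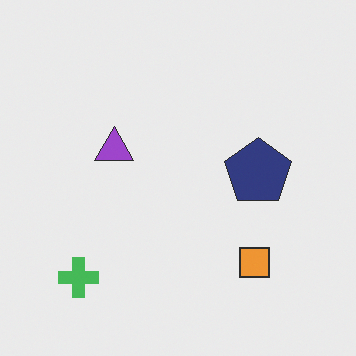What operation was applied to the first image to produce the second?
It was given slightly reduced contrast.

Tones are pushed toward mid-grey across the whole image — a global contrast change.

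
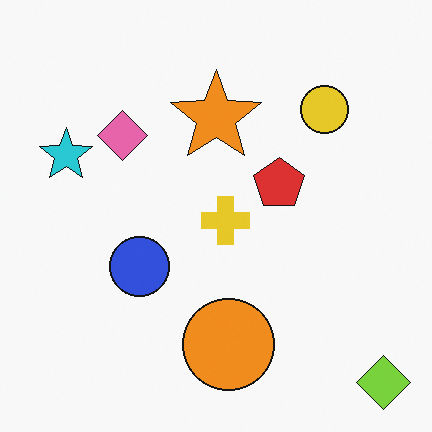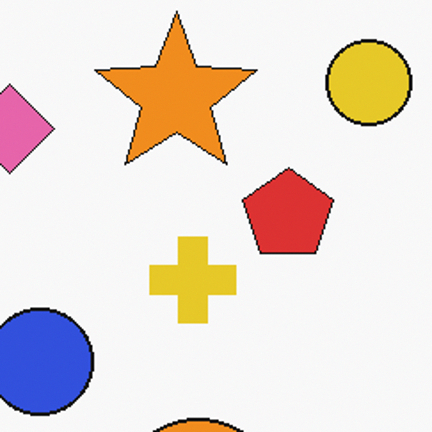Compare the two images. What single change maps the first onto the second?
The second image is the first cropped tightly and scaled back up.

The visible shapes are larger and the field of view is narrower; shapes near the original edges may be partly or wholly outside the frame — a crop-and-rescale.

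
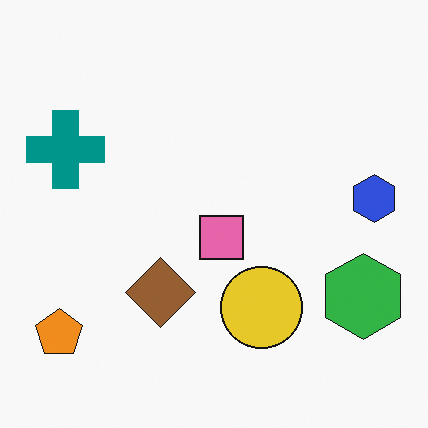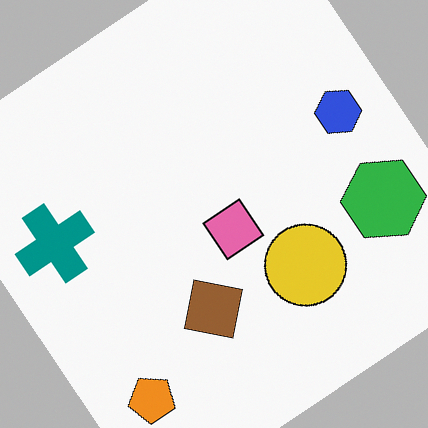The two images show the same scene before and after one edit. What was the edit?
This is the original image rotated counter-clockwise by a large amount — several tens of degrees.

Every shape is tilted by the same angle and the image corners show triangular fill wedges — a whole-image rotation by a non-right angle.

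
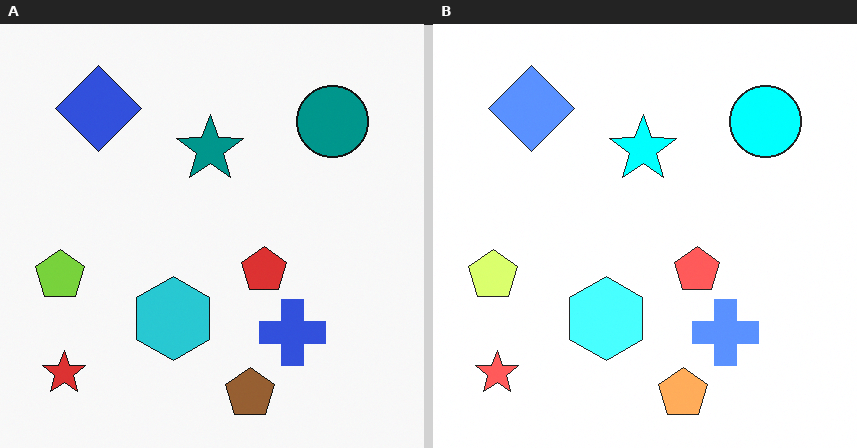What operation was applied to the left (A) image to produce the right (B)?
The transformation is: brightened a lot.

Every pixel — background and shapes alike — is uniformly brightened.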